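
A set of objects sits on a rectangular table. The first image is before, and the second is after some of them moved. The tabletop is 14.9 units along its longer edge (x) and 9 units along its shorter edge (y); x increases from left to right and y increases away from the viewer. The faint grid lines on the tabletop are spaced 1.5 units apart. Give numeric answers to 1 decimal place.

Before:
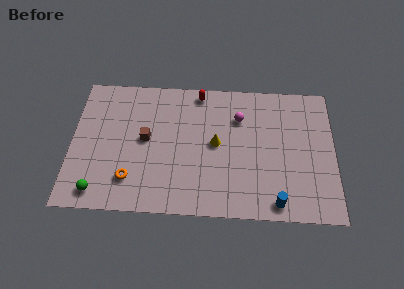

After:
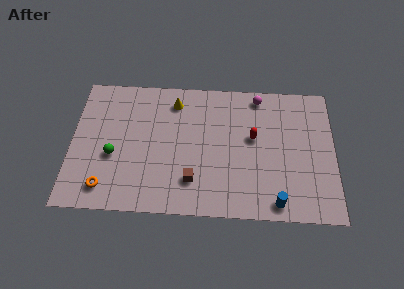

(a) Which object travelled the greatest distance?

the red capsule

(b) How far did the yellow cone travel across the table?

3.6

The yellow cone was near (8.2, 4.7) before and (5.8, 7.4) after, so it travelled √(2.4² + 2.7²) ≈ 3.6 units.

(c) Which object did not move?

the blue cylinder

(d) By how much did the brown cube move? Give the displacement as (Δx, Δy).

(2.7, -2.6)

The brown cube started near (4.2, 4.8) and ended near (6.9, 2.2).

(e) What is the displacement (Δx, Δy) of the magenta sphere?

(1.1, 1.5)

The magenta sphere was at about (9.5, 6.5) and moved to about (10.6, 8.0).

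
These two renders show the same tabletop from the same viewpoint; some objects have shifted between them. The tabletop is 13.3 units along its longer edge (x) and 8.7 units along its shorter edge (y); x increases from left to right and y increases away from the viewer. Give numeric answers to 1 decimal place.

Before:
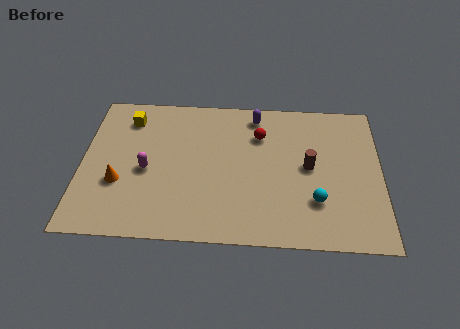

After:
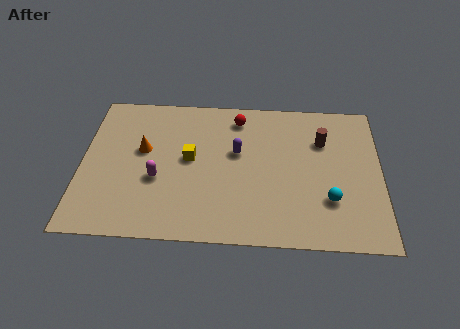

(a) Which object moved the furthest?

the yellow cube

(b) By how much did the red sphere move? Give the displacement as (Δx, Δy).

(-1.0, 1.0)

From the two frames, the red sphere sits at roughly (7.9, 6.3) before and (6.9, 7.3) after.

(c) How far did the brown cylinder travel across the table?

1.7

The brown cylinder moved from about (10.1, 4.5) to (10.7, 6.1), a distance of √(0.6² + 1.6²) ≈ 1.7.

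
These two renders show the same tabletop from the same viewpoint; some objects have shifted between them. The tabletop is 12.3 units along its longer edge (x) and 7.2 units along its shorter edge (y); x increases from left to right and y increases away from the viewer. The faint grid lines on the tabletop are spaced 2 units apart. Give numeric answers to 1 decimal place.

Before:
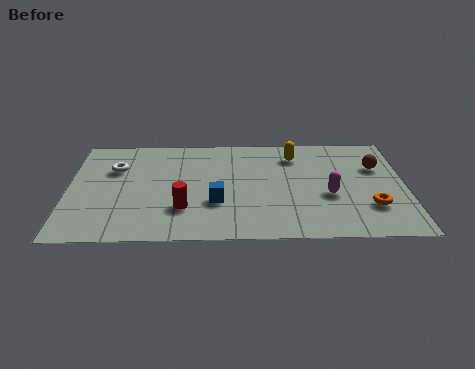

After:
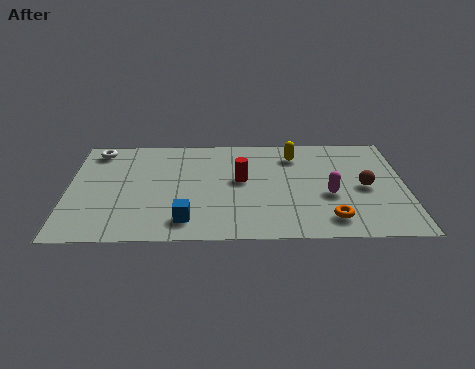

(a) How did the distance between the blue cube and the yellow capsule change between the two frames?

+1.6

They were about 4.3 units apart before and 5.9 after — 1.6 units further apart.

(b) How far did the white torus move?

1.5

The white torus was near (1.7, 4.9) before and (1.0, 6.2) after, so it travelled √(0.7² + 1.3²) ≈ 1.5 units.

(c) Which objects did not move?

the yellow capsule and the magenta capsule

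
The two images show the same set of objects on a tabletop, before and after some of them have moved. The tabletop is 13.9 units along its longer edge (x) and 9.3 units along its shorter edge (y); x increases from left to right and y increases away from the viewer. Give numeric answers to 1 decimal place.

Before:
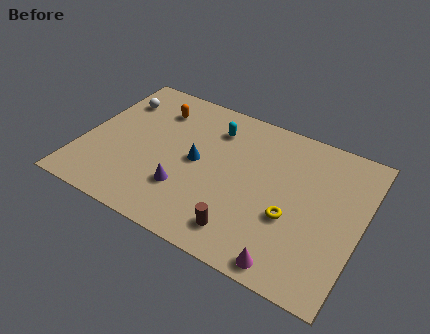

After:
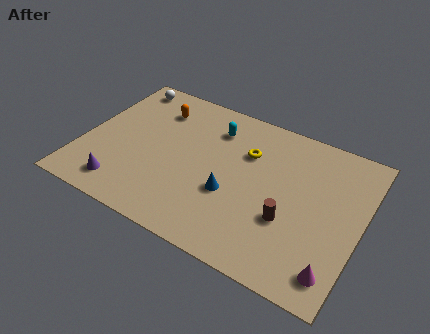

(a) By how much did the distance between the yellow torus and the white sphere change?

-3.1

The distance was about 10.0 in the first image and 6.9 in the second, so they moved 3.1 units closer together.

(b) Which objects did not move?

the orange capsule and the cyan capsule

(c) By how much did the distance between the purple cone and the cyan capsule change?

+2.3

They were about 4.6 units apart before and 6.9 after — 2.3 units further apart.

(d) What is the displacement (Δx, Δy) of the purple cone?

(-3.0, -1.2)

The purple cone was at about (5.4, 2.7) and moved to about (2.4, 1.5).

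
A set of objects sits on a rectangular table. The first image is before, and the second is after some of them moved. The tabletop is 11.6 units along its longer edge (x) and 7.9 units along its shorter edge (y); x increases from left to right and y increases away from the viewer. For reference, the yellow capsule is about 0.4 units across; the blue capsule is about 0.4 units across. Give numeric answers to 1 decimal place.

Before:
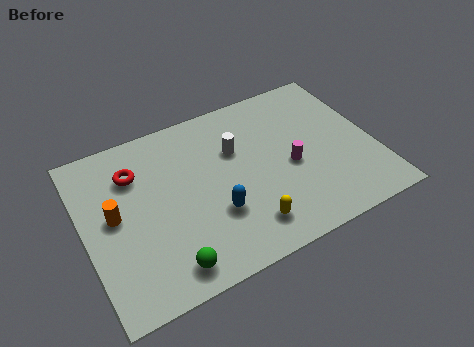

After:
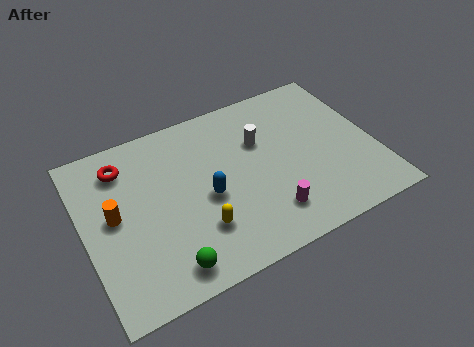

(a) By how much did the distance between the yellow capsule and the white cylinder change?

+0.5

Before: roughly 3.7 units apart; after: 4.2. That's 0.5 units further apart.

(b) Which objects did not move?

the green sphere and the orange cylinder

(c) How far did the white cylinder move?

1.0

From (6.2, 5.2) to (7.2, 5.2), the white cylinder covered √(1.0² + 0.0²) ≈ 1.0 units.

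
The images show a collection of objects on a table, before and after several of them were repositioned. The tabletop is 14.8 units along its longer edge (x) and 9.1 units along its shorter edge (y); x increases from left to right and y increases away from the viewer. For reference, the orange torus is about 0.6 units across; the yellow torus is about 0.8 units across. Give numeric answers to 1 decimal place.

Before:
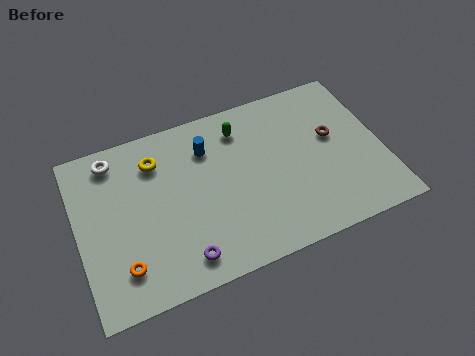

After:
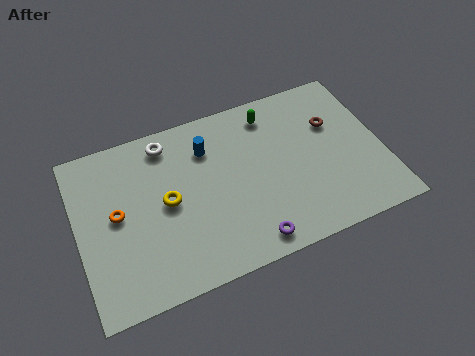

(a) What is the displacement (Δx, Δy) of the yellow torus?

(0.3, -2.4)

From the two frames, the yellow torus sits at roughly (4.0, 7.0) before and (4.3, 4.6) after.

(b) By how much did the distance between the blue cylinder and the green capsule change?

+1.5

The distance was about 1.8 in the first image and 3.3 in the second, so they moved 1.5 units further apart.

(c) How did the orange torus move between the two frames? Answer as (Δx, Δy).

(0.0, 2.8)

The orange torus was at about (1.9, 2.0) and moved to about (1.9, 4.8).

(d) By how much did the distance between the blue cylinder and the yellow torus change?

+0.6

They were about 2.5 units apart before and 3.1 after — 0.6 units further apart.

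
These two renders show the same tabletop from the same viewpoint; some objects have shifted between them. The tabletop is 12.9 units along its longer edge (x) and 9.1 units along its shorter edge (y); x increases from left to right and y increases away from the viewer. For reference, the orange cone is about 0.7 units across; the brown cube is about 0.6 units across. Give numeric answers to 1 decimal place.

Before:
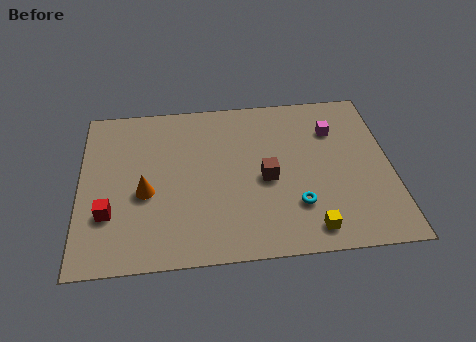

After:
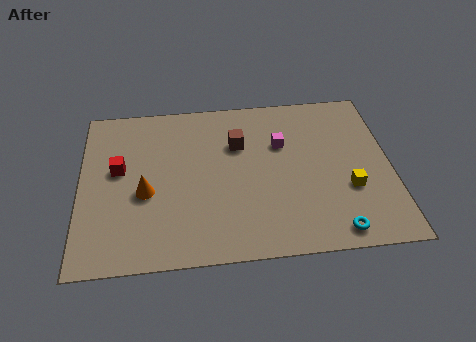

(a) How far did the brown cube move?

2.4

From (7.7, 4.1) to (6.6, 6.2), the brown cube covered √(1.1² + 2.1²) ≈ 2.4 units.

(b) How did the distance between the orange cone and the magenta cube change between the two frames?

-2.3

They were about 8.4 units apart before and 6.1 after — 2.3 units closer together.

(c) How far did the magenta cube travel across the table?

2.3

The magenta cube moved from about (10.6, 6.6) to (8.4, 6.0), a distance of √(2.2² + 0.6²) ≈ 2.3.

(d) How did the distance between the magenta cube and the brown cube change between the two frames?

-2.0

Before: roughly 3.8 units apart; after: 1.8. That's 2.0 units closer together.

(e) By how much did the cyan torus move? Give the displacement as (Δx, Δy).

(1.5, -1.5)

The cyan torus was at about (8.9, 2.5) and moved to about (10.4, 1.0).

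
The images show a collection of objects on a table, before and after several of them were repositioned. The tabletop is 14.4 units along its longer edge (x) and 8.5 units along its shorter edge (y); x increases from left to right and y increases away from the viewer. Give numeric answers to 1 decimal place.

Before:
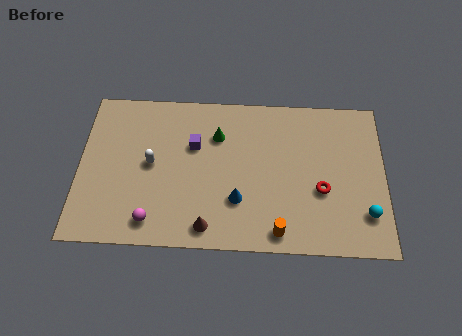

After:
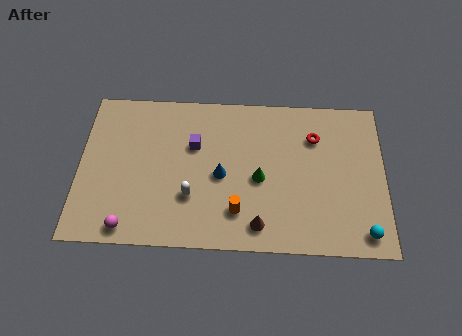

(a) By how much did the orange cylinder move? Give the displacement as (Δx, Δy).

(-1.9, 1.0)

The orange cylinder was at about (9.4, 1.0) and moved to about (7.5, 2.0).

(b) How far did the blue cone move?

1.5

The blue cone was near (7.5, 2.6) before and (6.7, 3.9) after, so it travelled √(0.8² + 1.3²) ≈ 1.5 units.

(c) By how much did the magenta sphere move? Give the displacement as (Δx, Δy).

(-1.1, -0.4)

The magenta sphere started near (3.5, 1.3) and ended near (2.4, 0.9).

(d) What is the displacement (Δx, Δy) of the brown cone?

(2.4, 0.2)

The brown cone was at about (6.1, 1.1) and moved to about (8.5, 1.3).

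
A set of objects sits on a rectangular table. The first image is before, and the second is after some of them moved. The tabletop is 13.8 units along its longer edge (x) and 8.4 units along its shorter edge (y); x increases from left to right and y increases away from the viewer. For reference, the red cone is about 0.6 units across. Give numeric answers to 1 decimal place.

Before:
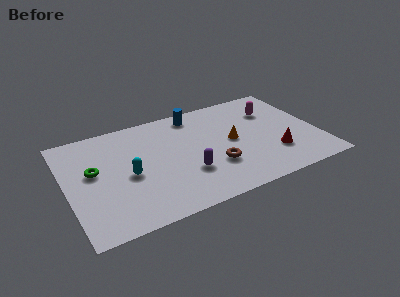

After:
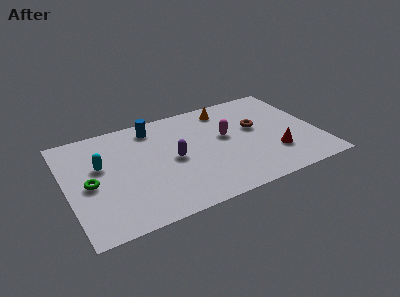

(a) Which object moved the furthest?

the brown torus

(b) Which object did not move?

the red cone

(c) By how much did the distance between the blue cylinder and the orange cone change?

+0.7

The distance was about 3.4 in the first image and 4.1 in the second, so they moved 0.7 units further apart.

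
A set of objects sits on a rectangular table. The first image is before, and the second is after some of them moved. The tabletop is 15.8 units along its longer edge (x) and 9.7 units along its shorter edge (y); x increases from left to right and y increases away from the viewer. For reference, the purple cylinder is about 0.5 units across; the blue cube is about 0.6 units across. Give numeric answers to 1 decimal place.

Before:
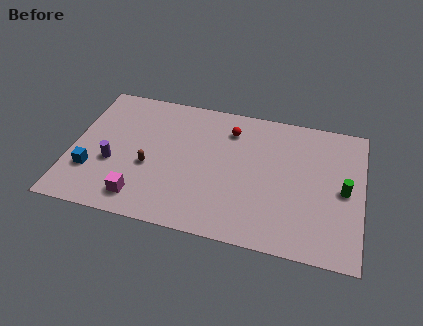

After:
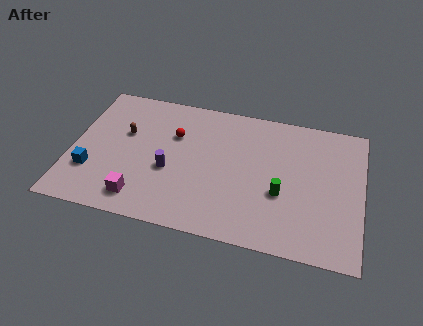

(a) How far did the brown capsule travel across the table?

2.6

The brown capsule moved from about (4.3, 3.9) to (2.8, 6.0), a distance of √(1.5² + 2.1²) ≈ 2.6.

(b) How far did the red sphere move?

3.2

The red sphere moved from about (8.5, 7.6) to (5.5, 6.5), a distance of √(3.0² + 1.1²) ≈ 3.2.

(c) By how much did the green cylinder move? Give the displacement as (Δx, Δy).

(-3.3, -1.0)

The green cylinder started near (14.8, 4.7) and ended near (11.5, 3.7).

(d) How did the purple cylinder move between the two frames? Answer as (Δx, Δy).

(3.1, 0.2)

The purple cylinder started near (2.3, 3.7) and ended near (5.4, 3.9).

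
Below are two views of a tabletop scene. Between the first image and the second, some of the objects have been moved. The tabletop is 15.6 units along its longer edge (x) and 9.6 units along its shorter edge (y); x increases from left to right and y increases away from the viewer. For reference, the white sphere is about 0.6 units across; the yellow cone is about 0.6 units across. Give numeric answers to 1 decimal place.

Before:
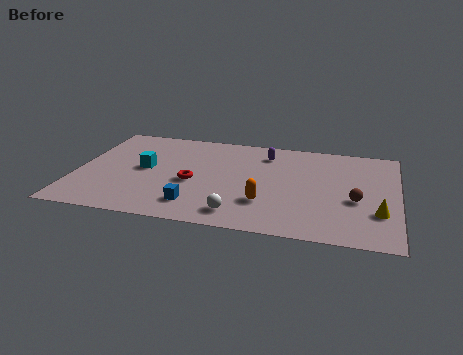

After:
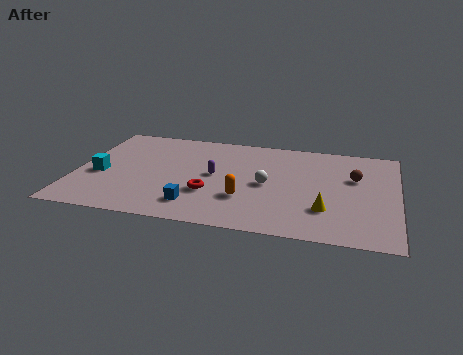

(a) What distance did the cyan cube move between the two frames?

2.3

From (3.3, 5.0) to (1.2, 4.0), the cyan cube covered √(2.1² + 1.0²) ≈ 2.3 units.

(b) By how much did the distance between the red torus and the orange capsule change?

-2.1

Before: roughly 3.8 units apart; after: 1.7. That's 2.1 units closer together.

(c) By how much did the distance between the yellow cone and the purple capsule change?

-1.4

They were about 7.4 units apart before and 6.0 after — 1.4 units closer together.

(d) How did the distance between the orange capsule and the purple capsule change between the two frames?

-2.3

Before: roughly 4.9 units apart; after: 2.6. That's 2.3 units closer together.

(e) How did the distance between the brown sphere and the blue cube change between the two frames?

+0.7

The distance was about 7.9 in the first image and 8.6 in the second, so they moved 0.7 units further apart.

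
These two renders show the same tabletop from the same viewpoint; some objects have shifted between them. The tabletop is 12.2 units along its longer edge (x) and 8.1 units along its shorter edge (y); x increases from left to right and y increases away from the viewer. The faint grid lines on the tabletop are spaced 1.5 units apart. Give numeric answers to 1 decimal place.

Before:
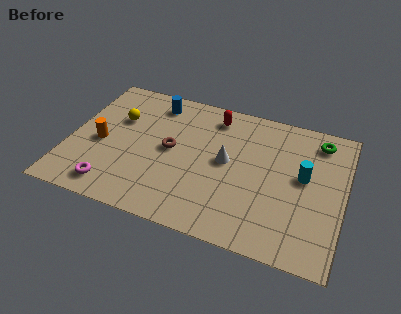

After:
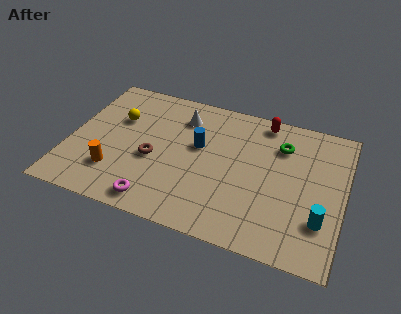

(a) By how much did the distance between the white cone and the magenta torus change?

-0.4

The distance was about 5.7 in the first image and 5.3 in the second, so they moved 0.4 units closer together.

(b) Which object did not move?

the yellow sphere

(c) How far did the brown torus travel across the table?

1.1

The brown torus moved from about (4.5, 4.2) to (3.8, 3.4), a distance of √(0.7² + 0.8²) ≈ 1.1.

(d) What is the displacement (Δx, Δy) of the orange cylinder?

(0.8, -1.5)

From the two frames, the orange cylinder sits at roughly (1.4, 3.6) before and (2.2, 2.1) after.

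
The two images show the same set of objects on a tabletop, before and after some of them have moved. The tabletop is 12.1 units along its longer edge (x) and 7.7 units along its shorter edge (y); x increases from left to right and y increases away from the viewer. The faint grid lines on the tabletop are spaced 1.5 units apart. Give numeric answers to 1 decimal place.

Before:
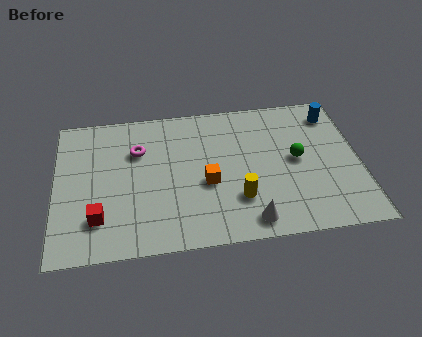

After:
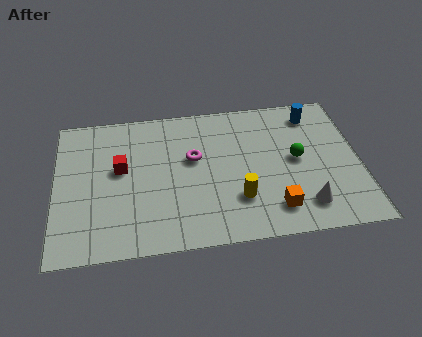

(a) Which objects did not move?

the yellow cylinder and the green sphere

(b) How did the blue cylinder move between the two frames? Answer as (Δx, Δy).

(-0.8, 0.1)

The blue cylinder was at about (11.2, 6.3) and moved to about (10.4, 6.4).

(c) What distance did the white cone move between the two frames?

2.3

From (7.6, 1.0) to (9.8, 1.5), the white cone covered √(2.2² + 0.5²) ≈ 2.3 units.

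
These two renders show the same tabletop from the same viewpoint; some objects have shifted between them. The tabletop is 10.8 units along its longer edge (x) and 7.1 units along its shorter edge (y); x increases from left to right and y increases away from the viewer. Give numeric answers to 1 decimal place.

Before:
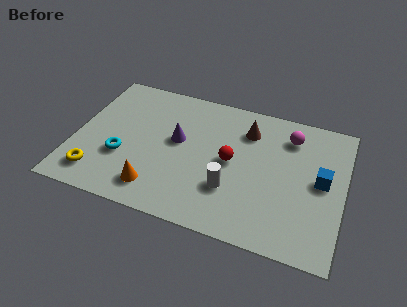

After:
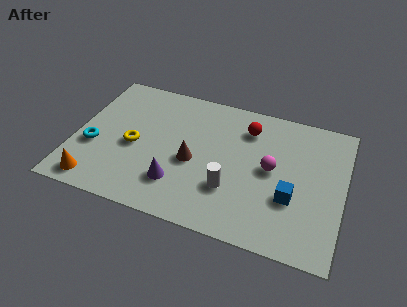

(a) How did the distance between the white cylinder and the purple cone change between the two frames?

-0.8

The distance was about 2.9 in the first image and 2.1 in the second, so they moved 0.8 units closer together.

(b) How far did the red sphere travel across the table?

2.0

The red sphere moved from about (6.3, 3.6) to (6.8, 5.5), a distance of √(0.5² + 1.9²) ≈ 2.0.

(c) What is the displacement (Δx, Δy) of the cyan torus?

(-1.2, 0.2)

The cyan torus started near (2.0, 2.5) and ended near (0.8, 2.7).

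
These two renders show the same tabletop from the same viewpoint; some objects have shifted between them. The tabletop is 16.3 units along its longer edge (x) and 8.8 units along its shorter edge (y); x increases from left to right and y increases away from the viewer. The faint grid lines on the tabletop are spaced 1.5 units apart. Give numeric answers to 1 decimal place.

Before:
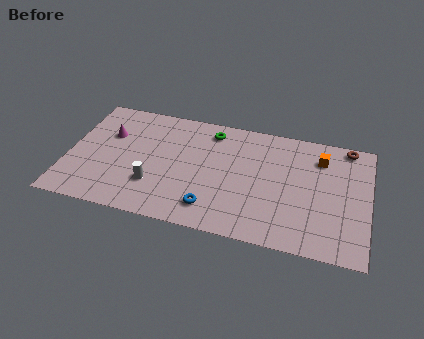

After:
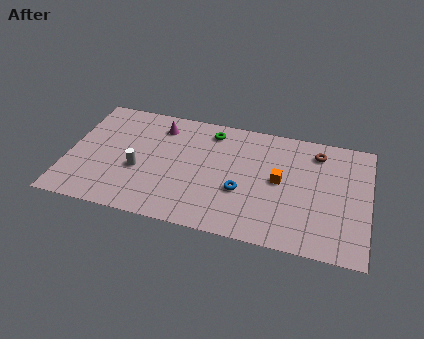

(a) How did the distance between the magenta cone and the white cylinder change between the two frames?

-0.5

They were about 4.2 units apart before and 3.7 after — 0.5 units closer together.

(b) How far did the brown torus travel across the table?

1.8

From (15.0, 8.0) to (13.4, 7.2), the brown torus covered √(1.6² + 0.8²) ≈ 1.8 units.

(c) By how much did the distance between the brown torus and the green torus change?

-1.6

The distance was about 7.4 in the first image and 5.8 in the second, so they moved 1.6 units closer together.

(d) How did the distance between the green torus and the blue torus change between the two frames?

-1.2

They were about 5.7 units apart before and 4.5 after — 1.2 units closer together.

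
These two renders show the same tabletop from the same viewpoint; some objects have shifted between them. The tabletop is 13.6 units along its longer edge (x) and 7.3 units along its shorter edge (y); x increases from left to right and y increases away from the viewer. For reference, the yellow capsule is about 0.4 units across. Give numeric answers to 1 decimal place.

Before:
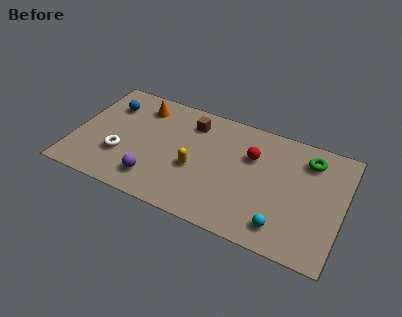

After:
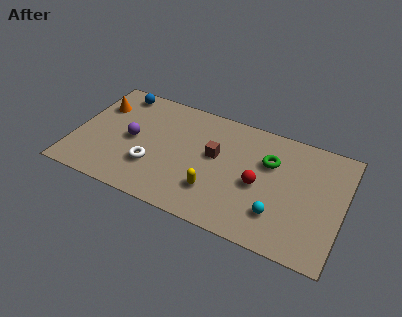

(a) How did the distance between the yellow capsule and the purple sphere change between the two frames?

+2.3

They were about 2.4 units apart before and 4.7 after — 2.3 units further apart.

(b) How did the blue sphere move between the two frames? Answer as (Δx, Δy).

(0.3, 1.0)

The blue sphere started near (1.5, 5.4) and ended near (1.8, 6.4).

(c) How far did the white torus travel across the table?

1.6

The white torus moved from about (2.5, 2.4) to (4.1, 2.3), a distance of √(1.6² + 0.1²) ≈ 1.6.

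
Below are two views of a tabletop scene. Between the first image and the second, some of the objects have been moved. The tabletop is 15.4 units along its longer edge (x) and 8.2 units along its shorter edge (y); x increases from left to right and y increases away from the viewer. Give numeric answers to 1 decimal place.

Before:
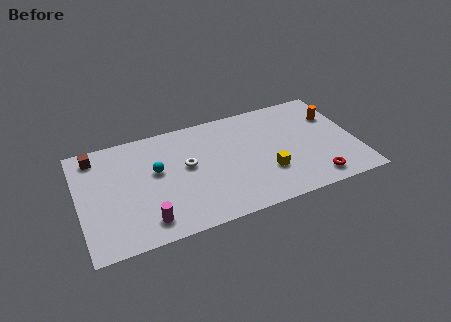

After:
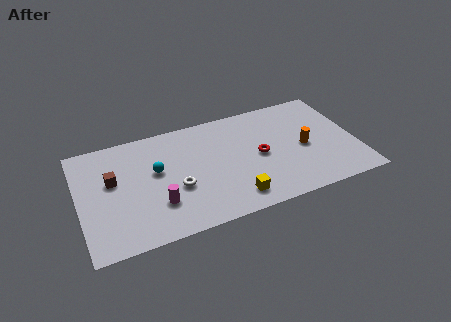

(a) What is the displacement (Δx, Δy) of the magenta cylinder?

(0.7, 1.0)

From the two frames, the magenta cylinder sits at roughly (3.5, 1.4) before and (4.2, 2.4) after.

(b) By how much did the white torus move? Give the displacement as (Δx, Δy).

(-0.7, -1.4)

The white torus started near (6.0, 4.6) and ended near (5.3, 3.2).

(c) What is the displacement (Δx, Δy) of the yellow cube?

(-2.0, -1.2)

The yellow cube was at about (10.3, 2.6) and moved to about (8.3, 1.4).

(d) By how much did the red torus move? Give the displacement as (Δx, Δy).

(-2.8, 2.8)

From the two frames, the red torus sits at roughly (12.8, 1.2) before and (10.0, 4.0) after.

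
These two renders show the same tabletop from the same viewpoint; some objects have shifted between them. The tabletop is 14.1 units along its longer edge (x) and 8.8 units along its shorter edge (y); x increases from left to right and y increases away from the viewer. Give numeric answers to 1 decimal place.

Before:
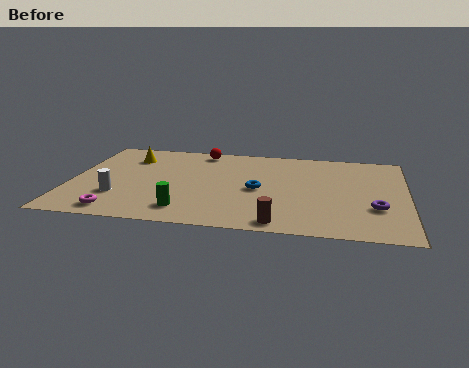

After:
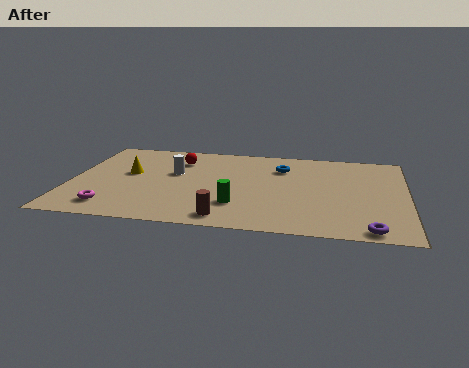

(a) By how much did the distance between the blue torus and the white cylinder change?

-1.3

Before: roughly 6.0 units apart; after: 4.7. That's 1.3 units closer together.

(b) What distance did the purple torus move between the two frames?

2.1

From (12.8, 2.9) to (12.6, 0.8), the purple torus covered √(0.2² + 2.1²) ≈ 2.1 units.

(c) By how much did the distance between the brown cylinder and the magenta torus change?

-1.9

The distance was about 6.7 in the first image and 4.8 in the second, so they moved 1.9 units closer together.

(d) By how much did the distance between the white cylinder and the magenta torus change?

+3.0

Before: roughly 1.5 units apart; after: 4.5. That's 3.0 units further apart.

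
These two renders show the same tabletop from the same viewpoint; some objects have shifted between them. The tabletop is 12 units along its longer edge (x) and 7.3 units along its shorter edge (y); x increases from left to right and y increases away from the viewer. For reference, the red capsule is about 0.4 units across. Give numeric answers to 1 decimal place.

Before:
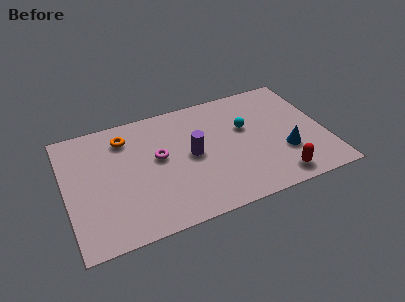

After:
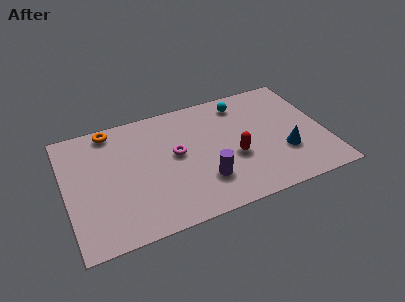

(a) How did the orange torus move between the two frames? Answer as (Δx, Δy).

(-0.6, 0.7)

The orange torus was at about (2.9, 5.8) and moved to about (2.3, 6.5).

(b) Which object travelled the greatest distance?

the red capsule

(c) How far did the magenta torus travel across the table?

0.8

The magenta torus was near (4.3, 4.1) before and (5.1, 4.0) after, so it travelled √(0.8² + 0.1²) ≈ 0.8 units.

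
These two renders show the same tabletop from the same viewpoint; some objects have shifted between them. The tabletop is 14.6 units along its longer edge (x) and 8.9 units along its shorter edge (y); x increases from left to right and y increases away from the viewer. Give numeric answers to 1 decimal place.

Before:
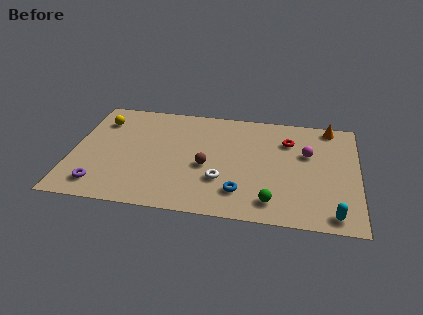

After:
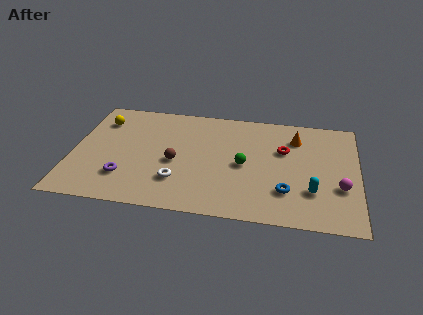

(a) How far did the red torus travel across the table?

0.8

The red torus was near (11.0, 6.5) before and (10.8, 5.7) after, so it travelled √(0.2² + 0.8²) ≈ 0.8 units.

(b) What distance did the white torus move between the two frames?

2.2

The white torus was near (7.7, 2.8) before and (5.5, 2.4) after, so it travelled √(2.2² + 0.4²) ≈ 2.2 units.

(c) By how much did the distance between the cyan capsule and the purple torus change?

-2.3

They were about 11.8 units apart before and 9.5 after — 2.3 units closer together.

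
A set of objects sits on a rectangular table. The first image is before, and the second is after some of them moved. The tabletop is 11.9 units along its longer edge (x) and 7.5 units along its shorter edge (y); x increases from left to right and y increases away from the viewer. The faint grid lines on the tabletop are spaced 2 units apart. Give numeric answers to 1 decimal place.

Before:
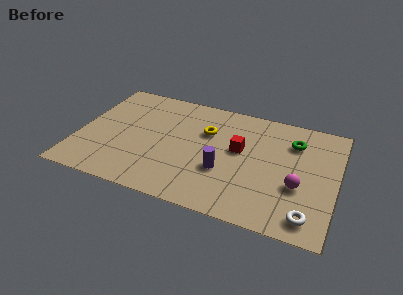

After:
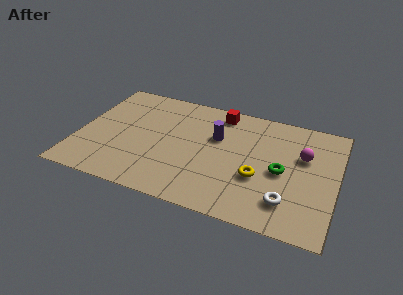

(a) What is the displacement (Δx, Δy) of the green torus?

(-0.4, -2.1)

From the two frames, the green torus sits at roughly (9.8, 5.6) before and (9.4, 3.5) after.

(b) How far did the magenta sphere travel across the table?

2.0

The magenta sphere was near (10.2, 2.8) before and (10.3, 4.8) after, so it travelled √(0.1² + 2.0²) ≈ 2.0 units.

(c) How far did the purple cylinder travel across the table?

2.2

From (6.8, 2.7) to (6.3, 4.8), the purple cylinder covered √(0.5² + 2.1²) ≈ 2.2 units.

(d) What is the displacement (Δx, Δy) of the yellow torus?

(2.6, -2.2)

The yellow torus was at about (5.8, 5.0) and moved to about (8.4, 2.8).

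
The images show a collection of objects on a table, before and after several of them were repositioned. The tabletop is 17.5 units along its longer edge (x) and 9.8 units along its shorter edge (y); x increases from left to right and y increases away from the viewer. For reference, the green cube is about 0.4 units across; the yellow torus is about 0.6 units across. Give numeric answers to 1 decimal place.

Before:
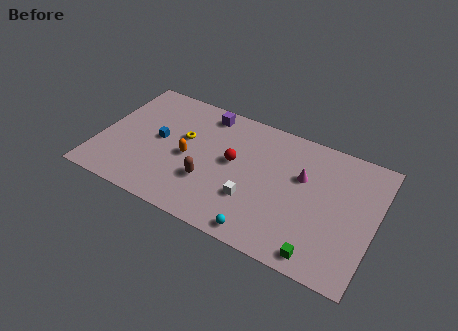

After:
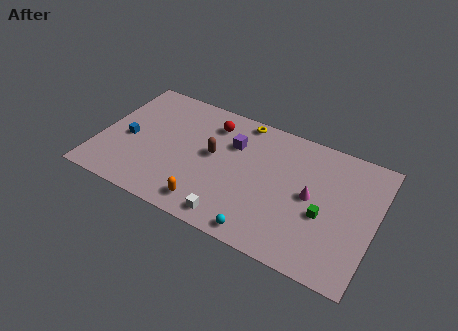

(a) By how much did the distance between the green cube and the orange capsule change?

-2.0

The distance was about 9.4 in the first image and 7.4 in the second, so they moved 2.0 units closer together.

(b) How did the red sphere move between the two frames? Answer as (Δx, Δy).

(-1.7, 2.4)

The red sphere started near (8.5, 5.4) and ended near (6.8, 7.8).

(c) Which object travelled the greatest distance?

the yellow torus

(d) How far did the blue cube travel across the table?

2.0

The blue cube was near (3.7, 5.1) before and (1.8, 4.4) after, so it travelled √(1.9² + 0.7²) ≈ 2.0 units.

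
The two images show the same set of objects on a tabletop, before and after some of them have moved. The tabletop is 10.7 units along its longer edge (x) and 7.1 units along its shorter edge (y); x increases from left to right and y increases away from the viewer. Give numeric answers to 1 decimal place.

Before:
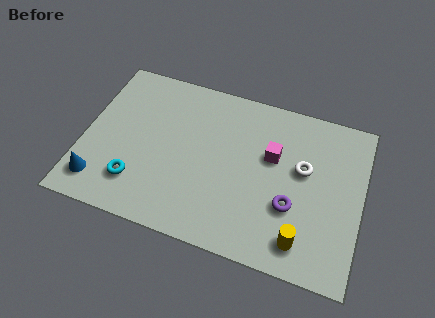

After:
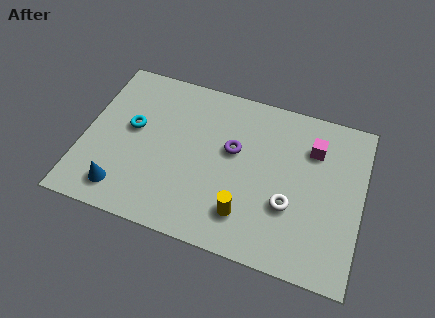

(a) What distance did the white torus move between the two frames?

1.7

The white torus moved from about (8.4, 4.2) to (8.0, 2.5), a distance of √(0.4² + 1.7²) ≈ 1.7.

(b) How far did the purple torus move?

2.9

The purple torus was near (8.1, 2.5) before and (5.7, 4.2) after, so it travelled √(2.4² + 1.7²) ≈ 2.9 units.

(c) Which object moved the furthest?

the purple torus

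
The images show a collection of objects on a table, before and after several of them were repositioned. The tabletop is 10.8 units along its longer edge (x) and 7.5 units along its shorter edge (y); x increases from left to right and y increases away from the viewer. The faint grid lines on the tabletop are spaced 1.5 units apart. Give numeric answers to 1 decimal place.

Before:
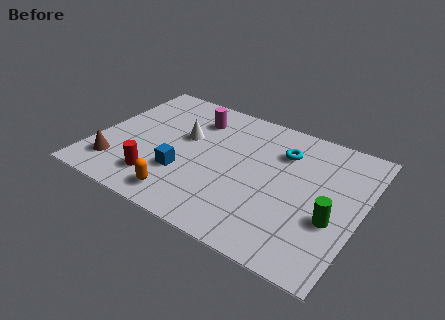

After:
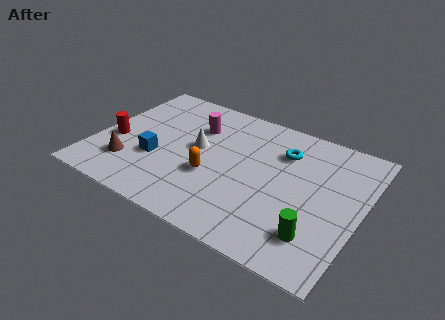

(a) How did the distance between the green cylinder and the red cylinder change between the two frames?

+1.6

The distance was about 7.0 in the first image and 8.6 in the second, so they moved 1.6 units further apart.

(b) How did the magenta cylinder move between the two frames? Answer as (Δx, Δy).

(0.1, -0.5)

From the two frames, the magenta cylinder sits at roughly (3.7, 5.8) before and (3.8, 5.3) after.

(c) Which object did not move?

the cyan torus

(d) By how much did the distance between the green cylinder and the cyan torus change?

+0.6

Before: roughly 3.6 units apart; after: 4.2. That's 0.6 units further apart.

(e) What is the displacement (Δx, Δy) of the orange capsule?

(0.9, 1.7)

The orange capsule was at about (4.0, 1.1) and moved to about (4.9, 2.8).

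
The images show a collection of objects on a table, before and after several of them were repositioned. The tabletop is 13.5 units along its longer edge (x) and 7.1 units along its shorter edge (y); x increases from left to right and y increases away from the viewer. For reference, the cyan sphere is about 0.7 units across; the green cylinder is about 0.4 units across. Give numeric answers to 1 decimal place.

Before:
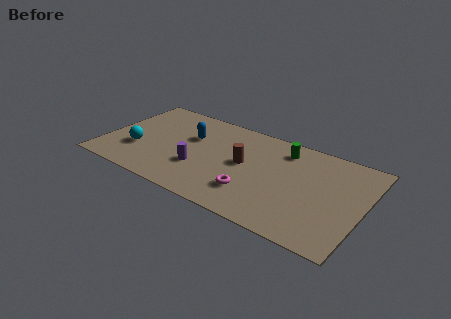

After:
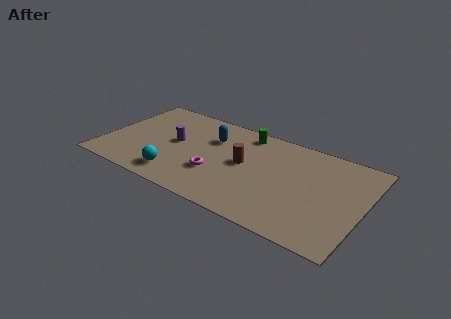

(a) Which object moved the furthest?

the cyan sphere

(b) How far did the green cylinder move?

2.1

The green cylinder moved from about (9.1, 5.8) to (7.0, 6.2), a distance of √(2.1² + 0.4²) ≈ 2.1.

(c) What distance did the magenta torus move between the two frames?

2.1

From (8.0, 1.9) to (6.0, 2.4), the magenta torus covered √(2.0² + 0.5²) ≈ 2.1 units.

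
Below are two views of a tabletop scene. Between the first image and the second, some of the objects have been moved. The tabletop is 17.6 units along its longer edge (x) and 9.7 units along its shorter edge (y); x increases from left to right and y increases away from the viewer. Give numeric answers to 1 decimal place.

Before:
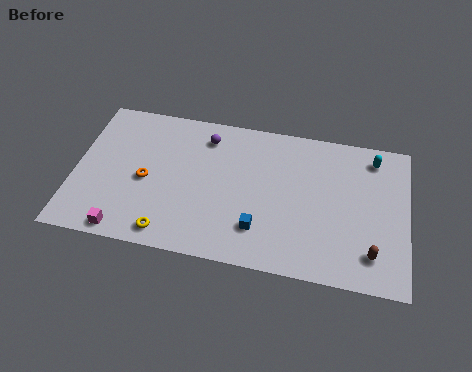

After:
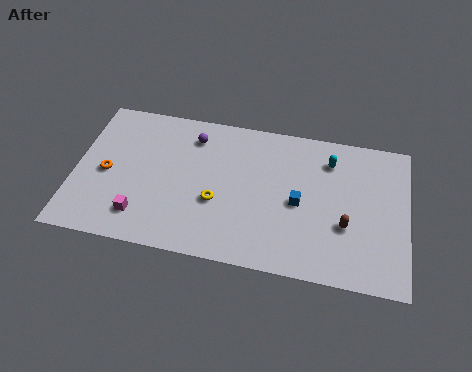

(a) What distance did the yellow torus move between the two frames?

3.5

From (5.2, 1.2) to (7.6, 3.7), the yellow torus covered √(2.4² + 2.5²) ≈ 3.5 units.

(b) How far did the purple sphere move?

0.7

The purple sphere was near (6.8, 7.9) before and (6.1, 7.8) after, so it travelled √(0.7² + 0.1²) ≈ 0.7 units.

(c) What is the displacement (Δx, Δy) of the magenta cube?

(0.8, 1.1)

From the two frames, the magenta cube sits at roughly (2.9, 0.9) before and (3.7, 2.0) after.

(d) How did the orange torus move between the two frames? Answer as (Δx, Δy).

(-2.1, 0.1)

From the two frames, the orange torus sits at roughly (3.8, 4.4) before and (1.7, 4.5) after.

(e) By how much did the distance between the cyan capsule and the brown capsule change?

-2.0

The distance was about 6.2 in the first image and 4.2 in the second, so they moved 2.0 units closer together.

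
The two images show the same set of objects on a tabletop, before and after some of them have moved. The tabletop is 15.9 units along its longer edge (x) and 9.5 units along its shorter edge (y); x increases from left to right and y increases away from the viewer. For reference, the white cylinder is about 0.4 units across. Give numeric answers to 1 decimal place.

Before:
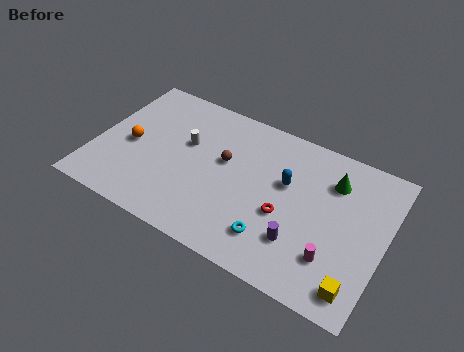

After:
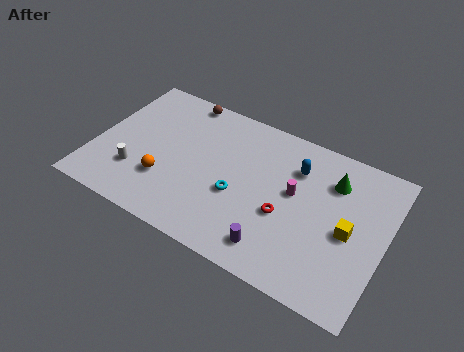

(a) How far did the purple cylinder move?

1.6

The purple cylinder moved from about (11.6, 2.6) to (10.4, 1.6), a distance of √(1.2² + 1.0²) ≈ 1.6.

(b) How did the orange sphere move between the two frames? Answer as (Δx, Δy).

(2.2, -1.5)

The orange sphere was at about (1.9, 4.4) and moved to about (4.1, 2.9).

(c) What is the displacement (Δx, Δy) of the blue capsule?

(0.4, 1.2)

From the two frames, the blue capsule sits at roughly (10.4, 5.8) before and (10.8, 7.0) after.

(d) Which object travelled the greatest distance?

the brown sphere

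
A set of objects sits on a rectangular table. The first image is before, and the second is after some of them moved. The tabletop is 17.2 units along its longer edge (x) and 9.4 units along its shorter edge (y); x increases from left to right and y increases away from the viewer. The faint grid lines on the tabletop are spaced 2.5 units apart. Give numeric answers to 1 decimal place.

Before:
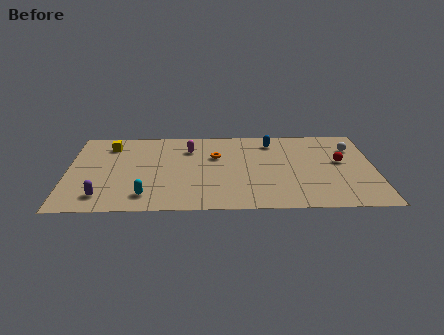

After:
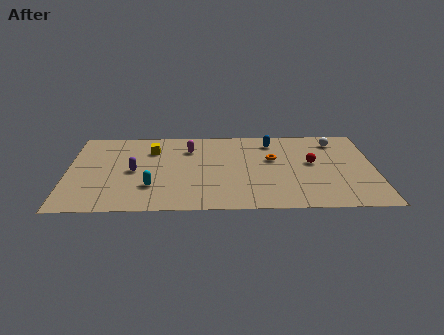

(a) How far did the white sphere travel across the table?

1.2

The white sphere moved from about (16.0, 6.9) to (15.1, 7.7), a distance of √(0.9² + 0.8²) ≈ 1.2.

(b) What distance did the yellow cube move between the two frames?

2.5

The yellow cube was near (2.3, 7.5) before and (4.7, 6.9) after, so it travelled √(2.4² + 0.6²) ≈ 2.5 units.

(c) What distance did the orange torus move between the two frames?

3.2

The orange torus was near (8.3, 6.1) before and (11.5, 5.7) after, so it travelled √(3.2² + 0.4²) ≈ 3.2 units.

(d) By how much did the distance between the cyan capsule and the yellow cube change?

-2.0

The distance was about 6.2 in the first image and 4.2 in the second, so they moved 2.0 units closer together.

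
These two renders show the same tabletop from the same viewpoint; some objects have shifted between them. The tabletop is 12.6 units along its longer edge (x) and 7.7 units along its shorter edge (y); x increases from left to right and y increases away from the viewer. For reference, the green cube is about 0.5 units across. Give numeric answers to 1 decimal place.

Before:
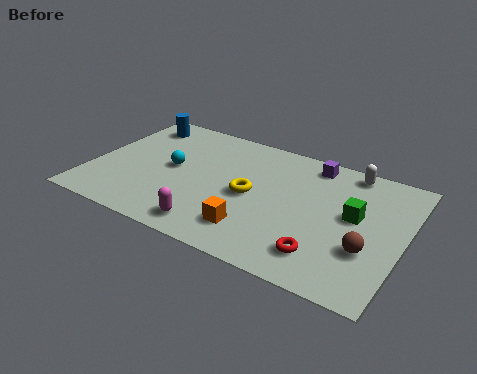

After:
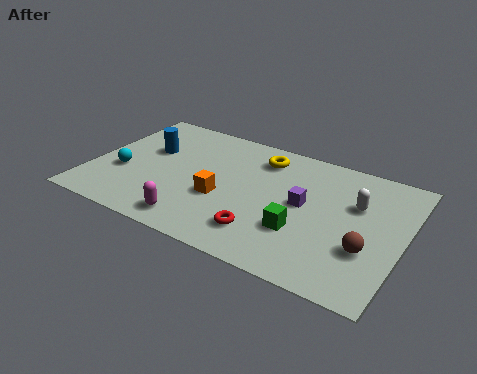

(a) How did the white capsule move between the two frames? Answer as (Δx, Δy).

(0.5, -1.9)

From the two frames, the white capsule sits at roughly (10.1, 6.9) before and (10.6, 5.0) after.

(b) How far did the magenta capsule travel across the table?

0.7

From (5.3, 1.1) to (4.6, 1.1), the magenta capsule covered √(0.7² + 0.0²) ≈ 0.7 units.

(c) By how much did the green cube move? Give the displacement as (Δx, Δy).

(-1.9, -1.8)

The green cube was at about (10.6, 4.3) and moved to about (8.7, 2.5).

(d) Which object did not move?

the brown sphere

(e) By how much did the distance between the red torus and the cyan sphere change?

-0.8

The distance was about 6.9 in the first image and 6.1 in the second, so they moved 0.8 units closer together.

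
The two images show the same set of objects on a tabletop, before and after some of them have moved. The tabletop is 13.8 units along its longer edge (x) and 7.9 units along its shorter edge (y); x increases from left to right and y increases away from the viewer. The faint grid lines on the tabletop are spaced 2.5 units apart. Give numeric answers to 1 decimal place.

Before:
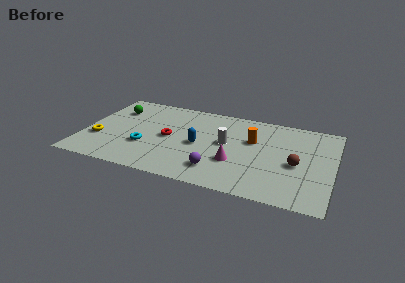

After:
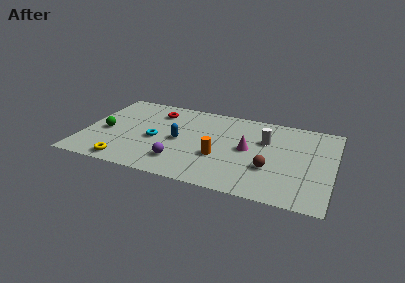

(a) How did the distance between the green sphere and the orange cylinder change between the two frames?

-1.4

Before: roughly 7.8 units apart; after: 6.4. That's 1.4 units closer together.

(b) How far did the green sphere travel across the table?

2.3

From (1.5, 5.8) to (1.2, 3.5), the green sphere covered √(0.3² + 2.3²) ≈ 2.3 units.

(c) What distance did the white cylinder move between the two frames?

2.3

From (7.9, 4.3) to (10.0, 5.2), the white cylinder covered √(2.1² + 0.9²) ≈ 2.3 units.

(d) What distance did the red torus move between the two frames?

2.5

From (4.7, 3.9) to (3.8, 6.2), the red torus covered √(0.9² + 2.3²) ≈ 2.5 units.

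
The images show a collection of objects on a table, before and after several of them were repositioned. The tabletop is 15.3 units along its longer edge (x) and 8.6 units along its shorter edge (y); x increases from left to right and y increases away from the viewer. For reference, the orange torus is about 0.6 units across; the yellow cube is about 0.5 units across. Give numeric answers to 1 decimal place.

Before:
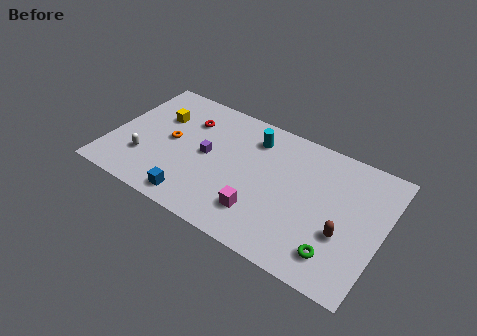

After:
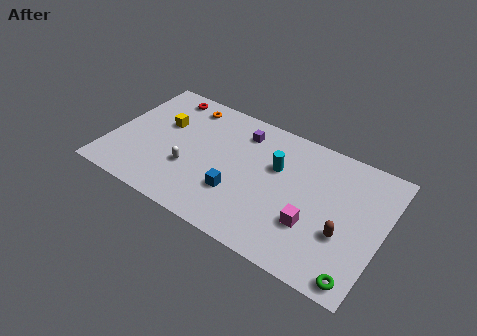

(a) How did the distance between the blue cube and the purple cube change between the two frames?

+0.9

Before: roughly 3.3 units apart; after: 4.2. That's 0.9 units further apart.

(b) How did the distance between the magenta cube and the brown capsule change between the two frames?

-2.9

They were about 4.6 units apart before and 1.7 after — 2.9 units closer together.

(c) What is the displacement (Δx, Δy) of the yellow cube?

(0.3, -0.4)

The yellow cube was at about (2.4, 5.8) and moved to about (2.7, 5.4).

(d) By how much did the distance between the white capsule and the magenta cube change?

+0.3

The distance was about 6.7 in the first image and 7.0 in the second, so they moved 0.3 units further apart.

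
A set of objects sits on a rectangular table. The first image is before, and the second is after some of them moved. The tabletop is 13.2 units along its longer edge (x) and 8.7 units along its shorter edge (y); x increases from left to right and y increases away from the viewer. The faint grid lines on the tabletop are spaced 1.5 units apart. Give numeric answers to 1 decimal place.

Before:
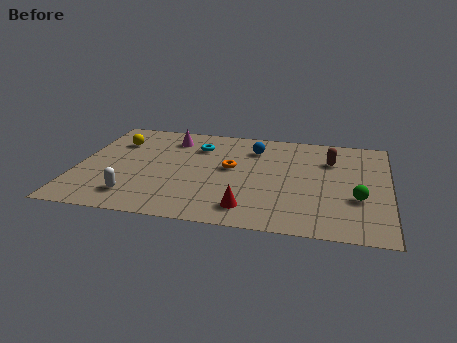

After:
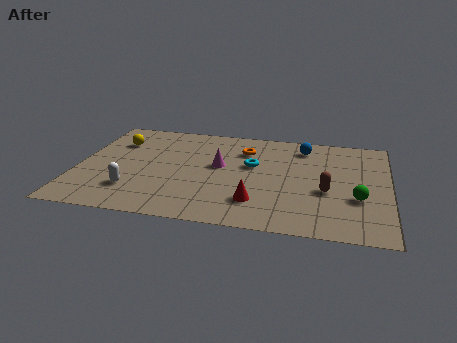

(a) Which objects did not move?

the yellow sphere and the green sphere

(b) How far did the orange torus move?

1.8

From (6.5, 4.8) to (7.0, 6.5), the orange torus covered √(0.5² + 1.7²) ≈ 1.8 units.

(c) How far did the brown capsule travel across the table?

2.7

The brown capsule was near (10.7, 6.2) before and (10.6, 3.5) after, so it travelled √(0.1² + 2.7²) ≈ 2.7 units.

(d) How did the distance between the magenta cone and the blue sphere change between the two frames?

+0.6

Before: roughly 3.6 units apart; after: 4.2. That's 0.6 units further apart.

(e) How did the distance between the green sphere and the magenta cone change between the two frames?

-2.8

Before: roughly 9.0 units apart; after: 6.2. That's 2.8 units closer together.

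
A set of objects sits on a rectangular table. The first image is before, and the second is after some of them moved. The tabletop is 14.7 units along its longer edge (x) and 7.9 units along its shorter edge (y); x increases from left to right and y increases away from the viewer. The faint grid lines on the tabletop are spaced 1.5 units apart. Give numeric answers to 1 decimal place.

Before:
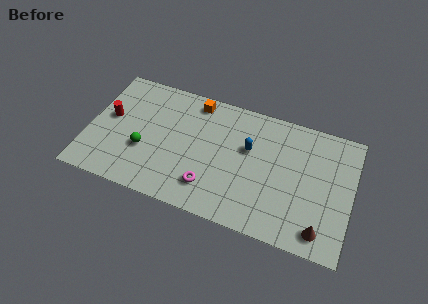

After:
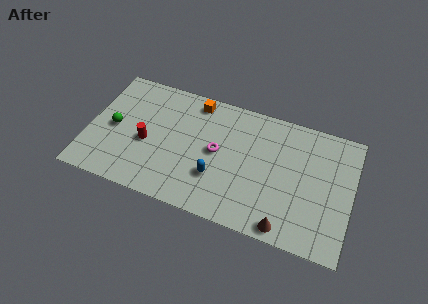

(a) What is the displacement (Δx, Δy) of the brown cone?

(-1.9, -0.4)

From the two frames, the brown cone sits at roughly (13.2, 1.2) before and (11.3, 0.8) after.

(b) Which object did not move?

the orange cube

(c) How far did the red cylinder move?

2.4

The red cylinder moved from about (1.1, 4.4) to (3.3, 3.4), a distance of √(2.2² + 1.0²) ≈ 2.4.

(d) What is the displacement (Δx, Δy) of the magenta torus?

(0.2, 2.3)

The magenta torus started near (7.0, 1.8) and ended near (7.2, 4.1).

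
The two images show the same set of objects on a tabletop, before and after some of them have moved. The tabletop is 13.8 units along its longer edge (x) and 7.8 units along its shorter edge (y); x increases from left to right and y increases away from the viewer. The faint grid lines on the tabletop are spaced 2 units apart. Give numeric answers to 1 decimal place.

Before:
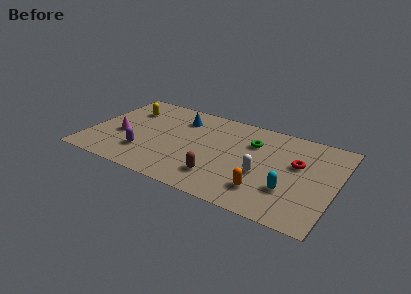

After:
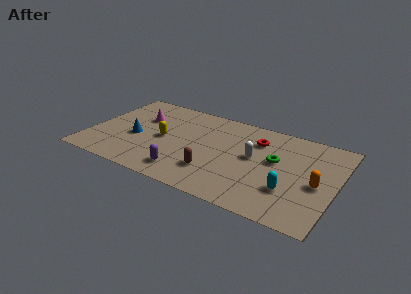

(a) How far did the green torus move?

1.7

The green torus was near (9.0, 5.5) before and (10.4, 4.5) after, so it travelled √(1.4² + 1.0²) ≈ 1.7 units.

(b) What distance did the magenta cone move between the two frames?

2.2

The magenta cone was near (1.8, 3.2) before and (2.6, 5.2) after, so it travelled √(0.8² + 2.0²) ≈ 2.2 units.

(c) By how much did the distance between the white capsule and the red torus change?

-0.9

Before: roughly 2.4 units apart; after: 1.5. That's 0.9 units closer together.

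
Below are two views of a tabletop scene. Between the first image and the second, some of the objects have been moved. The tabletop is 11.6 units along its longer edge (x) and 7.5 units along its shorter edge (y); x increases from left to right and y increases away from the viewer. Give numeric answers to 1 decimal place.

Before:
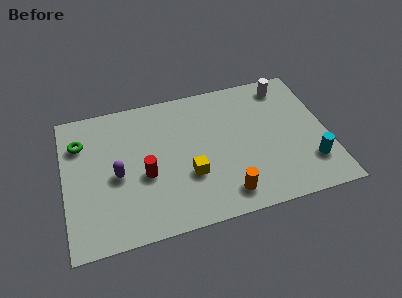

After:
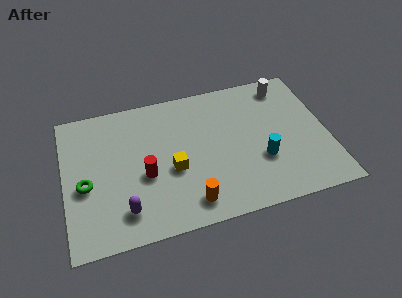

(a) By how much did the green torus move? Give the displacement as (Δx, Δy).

(0.1, -2.3)

From the two frames, the green torus sits at roughly (0.8, 5.5) before and (0.9, 3.2) after.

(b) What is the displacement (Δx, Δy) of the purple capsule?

(0.2, -1.9)

The purple capsule was at about (2.3, 3.4) and moved to about (2.5, 1.5).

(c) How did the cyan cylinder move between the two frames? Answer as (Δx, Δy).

(-2.1, 0.7)

From the two frames, the cyan cylinder sits at roughly (10.7, 1.9) before and (8.6, 2.6) after.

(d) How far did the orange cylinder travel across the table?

1.6

The orange cylinder moved from about (6.9, 1.2) to (5.3, 1.2), a distance of √(1.6² + 0.0²) ≈ 1.6.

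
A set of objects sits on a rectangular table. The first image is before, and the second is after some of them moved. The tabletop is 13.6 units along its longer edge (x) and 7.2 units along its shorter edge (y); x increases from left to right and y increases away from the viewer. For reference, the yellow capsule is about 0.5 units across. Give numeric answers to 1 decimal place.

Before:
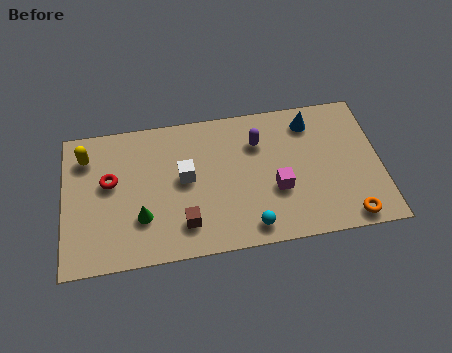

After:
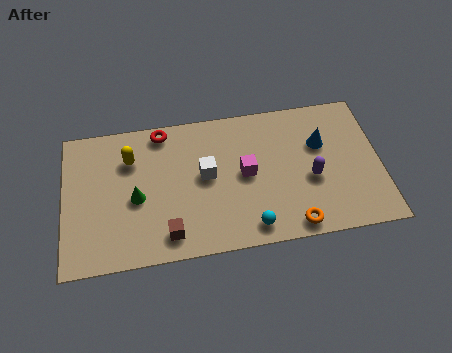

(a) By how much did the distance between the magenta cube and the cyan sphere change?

+0.6

Before: roughly 2.1 units apart; after: 2.7. That's 0.6 units further apart.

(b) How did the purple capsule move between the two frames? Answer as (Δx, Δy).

(2.2, -2.2)

The purple capsule was at about (8.4, 5.2) and moved to about (10.6, 3.0).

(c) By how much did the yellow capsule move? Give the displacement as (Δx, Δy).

(1.9, -0.4)

The yellow capsule was at about (1.0, 5.6) and moved to about (2.9, 5.2).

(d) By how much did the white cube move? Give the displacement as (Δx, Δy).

(0.9, 0.0)

The white cube was at about (5.2, 3.9) and moved to about (6.1, 3.9).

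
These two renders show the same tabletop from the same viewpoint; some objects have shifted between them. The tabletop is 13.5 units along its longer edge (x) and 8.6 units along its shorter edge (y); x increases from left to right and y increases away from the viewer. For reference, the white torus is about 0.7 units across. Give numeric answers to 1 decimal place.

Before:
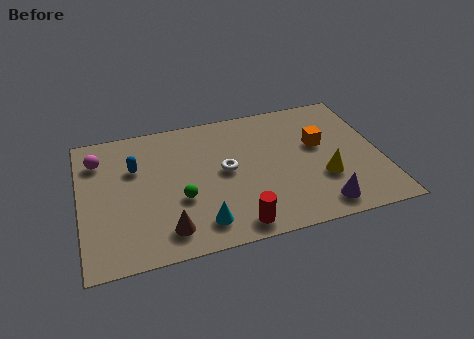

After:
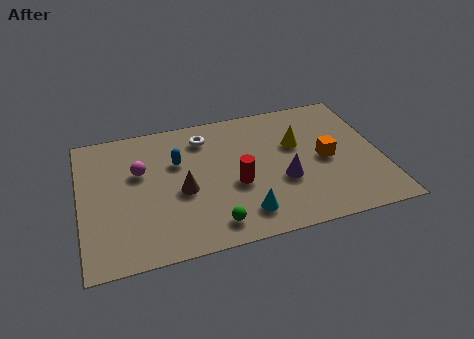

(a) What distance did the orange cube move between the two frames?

1.0

The orange cube was near (10.8, 5.1) before and (11.0, 4.1) after, so it travelled √(0.2² + 1.0²) ≈ 1.0 units.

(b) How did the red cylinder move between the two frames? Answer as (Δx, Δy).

(0.2, 2.5)

The red cylinder started near (6.7, 1.0) and ended near (6.9, 3.5).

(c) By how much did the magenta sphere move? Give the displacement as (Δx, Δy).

(1.8, -1.2)

The magenta sphere was at about (0.9, 6.6) and moved to about (2.7, 5.4).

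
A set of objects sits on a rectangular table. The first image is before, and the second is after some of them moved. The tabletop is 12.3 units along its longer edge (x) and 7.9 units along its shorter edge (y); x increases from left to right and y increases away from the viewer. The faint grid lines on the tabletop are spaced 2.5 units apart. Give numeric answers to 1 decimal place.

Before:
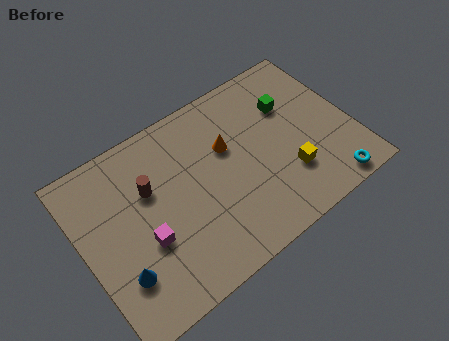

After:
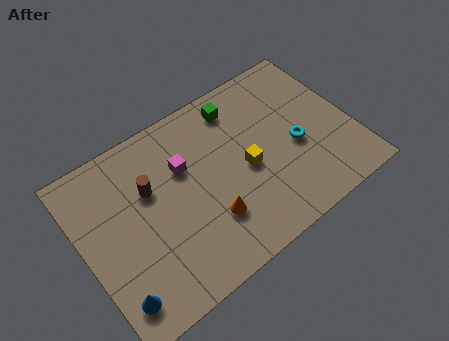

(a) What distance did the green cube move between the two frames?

2.5

The green cube was near (9.8, 5.4) before and (7.6, 6.6) after, so it travelled √(2.2² + 1.2²) ≈ 2.5 units.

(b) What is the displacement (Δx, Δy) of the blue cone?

(-0.4, -0.8)

The blue cone started near (1.3, 2.2) and ended near (0.9, 1.4).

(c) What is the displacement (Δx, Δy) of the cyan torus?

(-1.0, 2.6)

The cyan torus was at about (10.7, 0.8) and moved to about (9.7, 3.4).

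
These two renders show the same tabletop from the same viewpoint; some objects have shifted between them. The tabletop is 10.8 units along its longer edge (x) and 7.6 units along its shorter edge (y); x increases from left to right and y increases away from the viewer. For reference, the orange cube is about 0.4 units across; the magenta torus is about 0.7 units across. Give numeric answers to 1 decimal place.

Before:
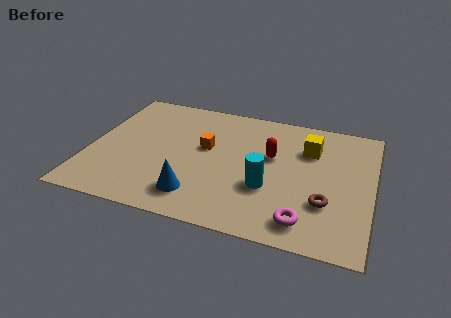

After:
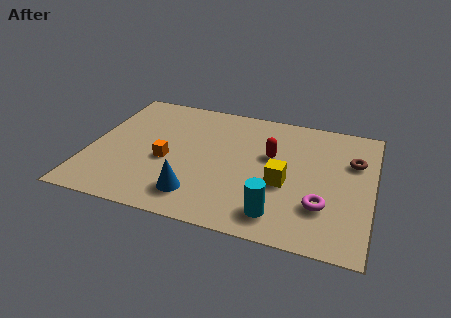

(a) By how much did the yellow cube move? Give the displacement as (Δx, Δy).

(-0.8, -2.3)

The yellow cube started near (8.3, 5.4) and ended near (7.5, 3.1).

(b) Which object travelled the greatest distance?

the brown torus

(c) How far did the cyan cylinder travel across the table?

1.5

The cyan cylinder was near (6.9, 2.7) before and (7.4, 1.3) after, so it travelled √(0.5² + 1.4²) ≈ 1.5 units.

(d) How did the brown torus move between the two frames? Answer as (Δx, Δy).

(0.9, 2.7)

From the two frames, the brown torus sits at roughly (9.1, 2.4) before and (10.0, 5.1) after.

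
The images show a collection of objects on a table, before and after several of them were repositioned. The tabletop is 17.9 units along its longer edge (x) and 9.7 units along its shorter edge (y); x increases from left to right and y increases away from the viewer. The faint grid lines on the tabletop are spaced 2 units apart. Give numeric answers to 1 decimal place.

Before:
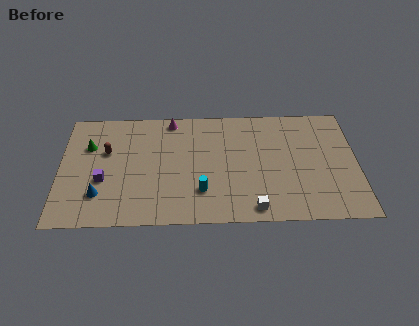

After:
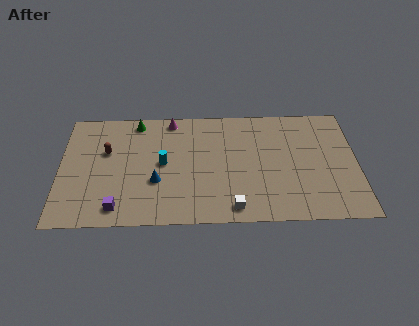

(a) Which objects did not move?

the magenta cone and the brown capsule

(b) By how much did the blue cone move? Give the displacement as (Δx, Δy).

(3.4, 1.0)

The blue cone started near (2.4, 2.5) and ended near (5.8, 3.5).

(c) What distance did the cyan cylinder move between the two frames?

3.3

The cyan cylinder was near (8.5, 2.6) before and (6.2, 5.0) after, so it travelled √(2.3² + 2.4²) ≈ 3.3 units.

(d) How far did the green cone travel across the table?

3.5

The green cone was near (1.7, 6.6) before and (4.6, 8.6) after, so it travelled √(2.9² + 2.0²) ≈ 3.5 units.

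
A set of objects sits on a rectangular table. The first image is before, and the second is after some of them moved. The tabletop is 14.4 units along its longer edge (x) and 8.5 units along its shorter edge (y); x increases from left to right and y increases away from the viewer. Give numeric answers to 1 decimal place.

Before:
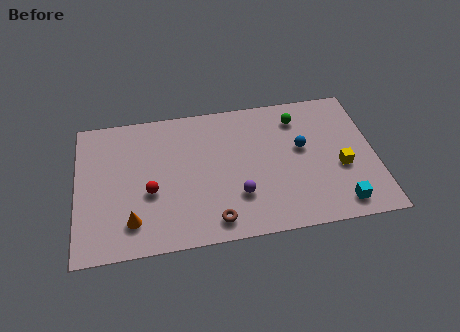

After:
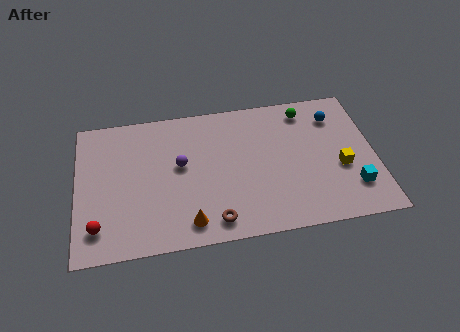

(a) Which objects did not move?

the brown torus and the yellow cube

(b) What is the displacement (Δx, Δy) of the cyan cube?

(0.7, 0.9)

The cyan cube was at about (12.5, 1.2) and moved to about (13.2, 2.1).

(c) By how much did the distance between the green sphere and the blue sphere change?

-0.4

Before: roughly 1.9 units apart; after: 1.5. That's 0.4 units closer together.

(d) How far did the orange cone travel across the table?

2.7

The orange cone was near (2.6, 1.8) before and (5.3, 1.3) after, so it travelled √(2.7² + 0.5²) ≈ 2.7 units.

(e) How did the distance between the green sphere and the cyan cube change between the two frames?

-0.4

They were about 5.9 units apart before and 5.5 after — 0.4 units closer together.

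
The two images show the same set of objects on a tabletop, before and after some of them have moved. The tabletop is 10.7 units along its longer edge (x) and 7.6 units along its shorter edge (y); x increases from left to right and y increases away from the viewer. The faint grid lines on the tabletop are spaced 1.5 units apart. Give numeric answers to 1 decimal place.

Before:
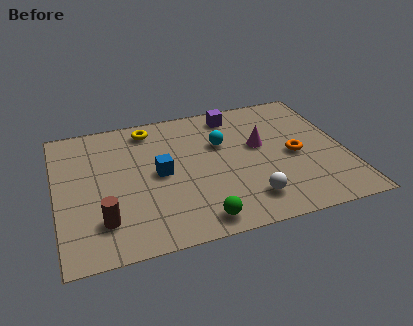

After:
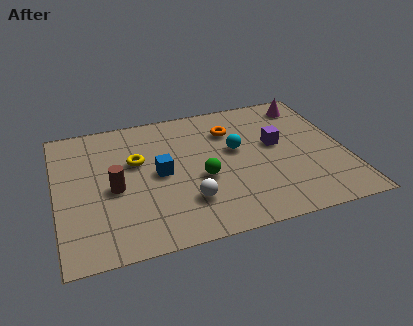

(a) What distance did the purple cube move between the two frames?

2.6

The purple cube moved from about (6.8, 6.5) to (8.2, 4.3), a distance of √(1.4² + 2.2²) ≈ 2.6.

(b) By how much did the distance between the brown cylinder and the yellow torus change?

-3.5

They were about 5.1 units apart before and 1.6 after — 3.5 units closer together.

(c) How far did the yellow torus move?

1.9

The yellow torus was near (3.6, 6.5) before and (3.0, 4.7) after, so it travelled √(0.6² + 1.8²) ≈ 1.9 units.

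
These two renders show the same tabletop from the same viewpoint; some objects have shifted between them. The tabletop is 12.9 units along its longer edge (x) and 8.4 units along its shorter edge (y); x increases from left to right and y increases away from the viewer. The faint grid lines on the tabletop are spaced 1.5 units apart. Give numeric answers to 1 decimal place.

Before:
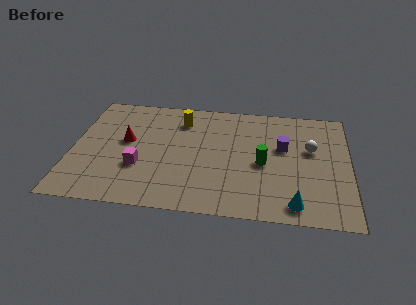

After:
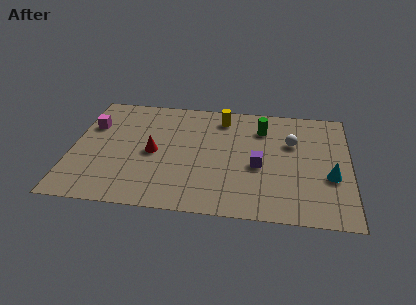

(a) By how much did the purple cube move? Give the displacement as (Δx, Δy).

(-1.1, -1.5)

The purple cube started near (9.8, 5.1) and ended near (8.7, 3.6).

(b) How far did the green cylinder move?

2.6

From (8.9, 3.8) to (8.8, 6.4), the green cylinder covered √(0.1² + 2.6²) ≈ 2.6 units.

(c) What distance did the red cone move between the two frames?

1.5

The red cone was near (2.5, 4.7) before and (3.8, 4.0) after, so it travelled √(1.3² + 0.7²) ≈ 1.5 units.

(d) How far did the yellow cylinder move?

1.9

From (5.0, 6.6) to (6.9, 7.0), the yellow cylinder covered √(1.9² + 0.4²) ≈ 1.9 units.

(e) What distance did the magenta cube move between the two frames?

3.7

From (3.2, 2.9) to (0.8, 5.7), the magenta cube covered √(2.4² + 2.8²) ≈ 3.7 units.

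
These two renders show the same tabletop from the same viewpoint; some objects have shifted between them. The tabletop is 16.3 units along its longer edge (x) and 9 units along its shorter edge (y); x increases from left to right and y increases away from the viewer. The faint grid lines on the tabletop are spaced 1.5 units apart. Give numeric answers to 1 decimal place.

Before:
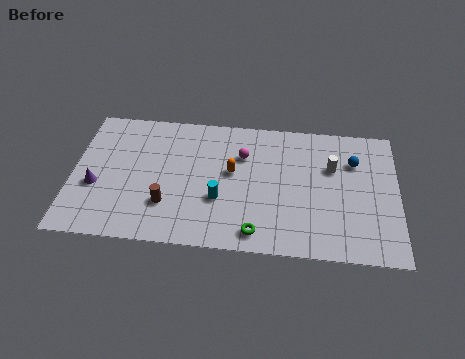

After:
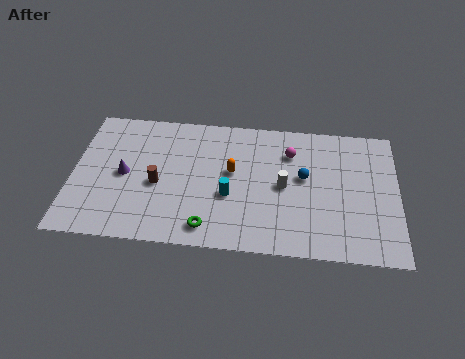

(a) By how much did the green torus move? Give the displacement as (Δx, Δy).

(-2.4, 0.1)

The green torus started near (9.3, 1.2) and ended near (6.9, 1.3).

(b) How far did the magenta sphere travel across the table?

2.4

The magenta sphere moved from about (8.5, 6.3) to (10.9, 6.7), a distance of √(2.4² + 0.4²) ≈ 2.4.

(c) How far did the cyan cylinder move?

0.6

From (7.4, 3.2) to (7.9, 3.5), the cyan cylinder covered √(0.5² + 0.3²) ≈ 0.6 units.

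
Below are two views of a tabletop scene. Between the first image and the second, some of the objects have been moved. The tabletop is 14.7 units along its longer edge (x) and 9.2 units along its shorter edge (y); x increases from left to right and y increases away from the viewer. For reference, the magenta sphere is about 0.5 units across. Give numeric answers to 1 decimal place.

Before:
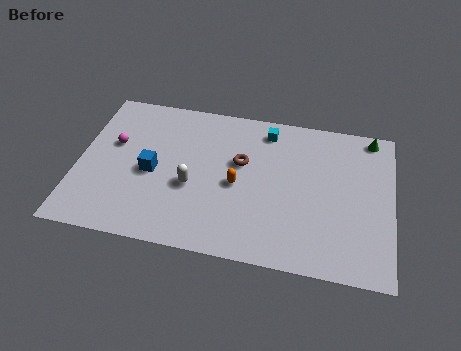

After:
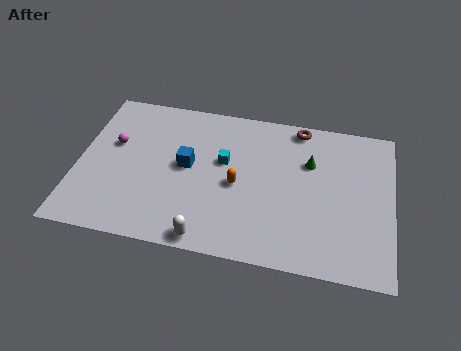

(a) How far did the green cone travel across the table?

3.5

The green cone moved from about (13.6, 8.3) to (10.8, 6.2), a distance of √(2.8² + 2.1²) ≈ 3.5.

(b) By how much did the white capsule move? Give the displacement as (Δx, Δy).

(0.9, -2.9)

The white capsule was at about (5.4, 3.7) and moved to about (6.3, 0.8).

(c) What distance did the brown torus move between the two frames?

3.7

From (7.6, 5.6) to (10.2, 8.3), the brown torus covered √(2.6² + 2.7²) ≈ 3.7 units.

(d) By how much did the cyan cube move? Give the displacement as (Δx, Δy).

(-1.9, -2.3)

From the two frames, the cyan cube sits at roughly (8.7, 7.8) before and (6.8, 5.5) after.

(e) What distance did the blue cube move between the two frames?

1.7

The blue cube was near (3.5, 4.2) before and (5.1, 4.9) after, so it travelled √(1.6² + 0.7²) ≈ 1.7 units.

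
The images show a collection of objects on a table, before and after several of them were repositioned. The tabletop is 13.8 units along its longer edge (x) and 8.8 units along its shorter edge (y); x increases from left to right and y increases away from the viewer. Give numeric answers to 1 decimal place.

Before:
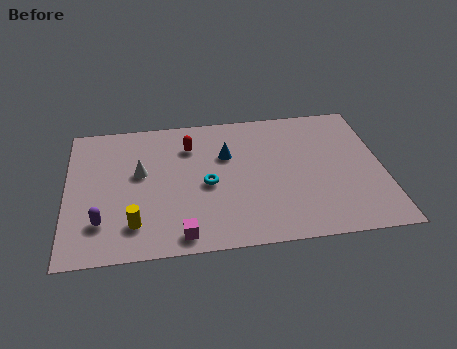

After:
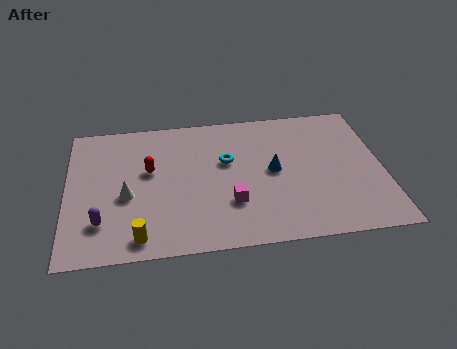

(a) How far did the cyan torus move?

1.7

From (6.1, 4.0) to (7.0, 5.4), the cyan torus covered √(0.9² + 1.4²) ≈ 1.7 units.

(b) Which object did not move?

the purple capsule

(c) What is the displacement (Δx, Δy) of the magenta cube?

(2.2, 1.7)

From the two frames, the magenta cube sits at roughly (4.9, 1.0) before and (7.1, 2.7) after.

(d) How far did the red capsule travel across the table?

2.3

The red capsule was near (5.4, 6.6) before and (3.6, 5.2) after, so it travelled √(1.8² + 1.4²) ≈ 2.3 units.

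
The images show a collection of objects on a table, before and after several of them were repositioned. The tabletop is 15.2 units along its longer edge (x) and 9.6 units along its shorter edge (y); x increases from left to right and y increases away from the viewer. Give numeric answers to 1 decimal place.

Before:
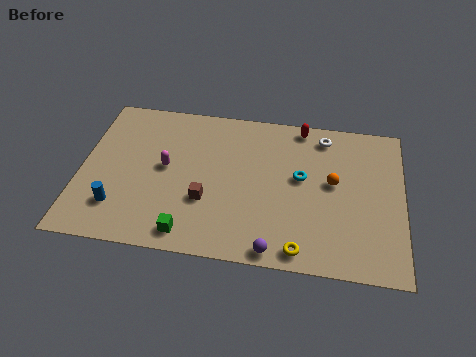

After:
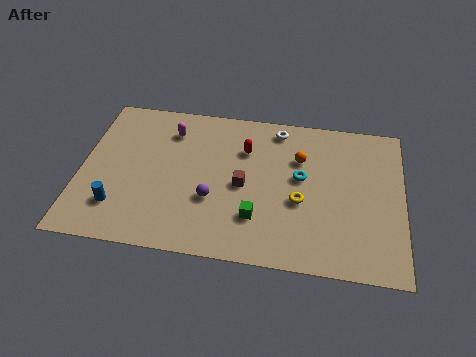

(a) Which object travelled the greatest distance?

the purple sphere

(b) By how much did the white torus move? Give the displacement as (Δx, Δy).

(-2.2, 0.2)

The white torus started near (11.4, 8.2) and ended near (9.2, 8.4).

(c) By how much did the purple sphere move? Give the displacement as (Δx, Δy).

(-3.0, 2.6)

The purple sphere started near (9.3, 0.8) and ended near (6.3, 3.4).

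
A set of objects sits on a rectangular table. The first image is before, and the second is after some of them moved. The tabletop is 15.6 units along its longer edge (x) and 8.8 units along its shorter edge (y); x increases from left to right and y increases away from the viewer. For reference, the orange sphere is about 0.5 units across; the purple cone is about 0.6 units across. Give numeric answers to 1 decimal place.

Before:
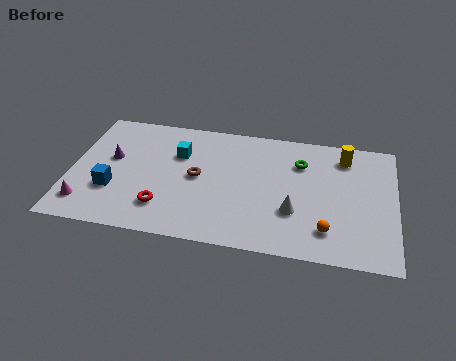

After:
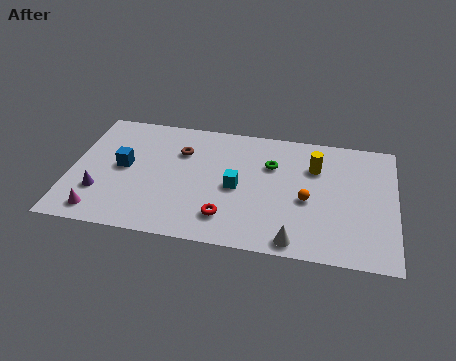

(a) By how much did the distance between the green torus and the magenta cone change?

-1.8

The distance was about 11.1 in the first image and 9.3 in the second, so they moved 1.8 units closer together.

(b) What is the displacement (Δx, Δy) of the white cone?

(0.1, -2.0)

From the two frames, the white cone sits at roughly (10.8, 2.9) before and (10.9, 0.9) after.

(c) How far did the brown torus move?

1.9

From (6.1, 4.5) to (5.2, 6.2), the brown torus covered √(0.9² + 1.7²) ≈ 1.9 units.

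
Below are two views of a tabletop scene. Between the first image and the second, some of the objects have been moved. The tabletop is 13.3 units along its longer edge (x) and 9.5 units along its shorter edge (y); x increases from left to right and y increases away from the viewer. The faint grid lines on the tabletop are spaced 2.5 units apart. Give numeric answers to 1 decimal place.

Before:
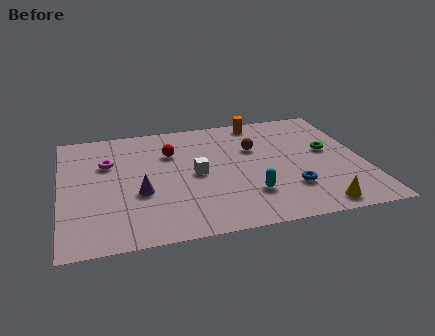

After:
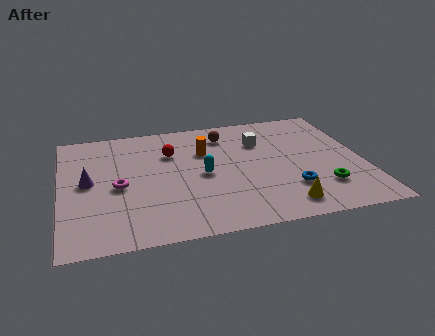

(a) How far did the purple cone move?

2.6

The purple cone was near (3.4, 3.6) before and (1.2, 4.9) after, so it travelled √(2.2² + 1.3²) ≈ 2.6 units.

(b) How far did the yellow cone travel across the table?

1.5

From (10.9, 1.0) to (9.5, 1.4), the yellow cone covered √(1.4² + 0.4²) ≈ 1.5 units.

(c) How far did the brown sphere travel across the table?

1.8

From (8.6, 6.2) to (7.4, 7.6), the brown sphere covered √(1.2² + 1.4²) ≈ 1.8 units.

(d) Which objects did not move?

the red sphere and the blue torus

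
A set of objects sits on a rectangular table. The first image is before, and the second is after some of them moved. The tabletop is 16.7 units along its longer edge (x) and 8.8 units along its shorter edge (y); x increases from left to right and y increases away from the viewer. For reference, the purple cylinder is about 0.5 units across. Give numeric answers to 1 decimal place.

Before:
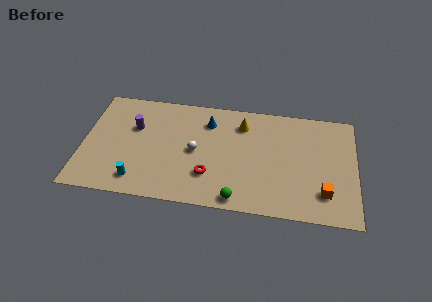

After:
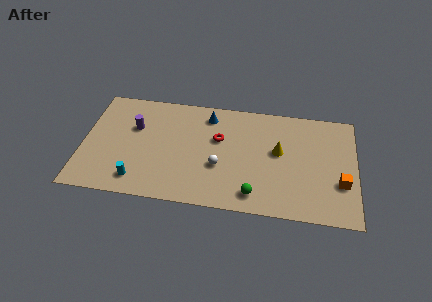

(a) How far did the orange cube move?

1.3

The orange cube was near (14.8, 2.1) before and (15.8, 3.0) after, so it travelled √(1.0² + 0.9²) ≈ 1.3 units.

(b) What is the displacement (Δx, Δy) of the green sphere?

(1.0, 0.5)

The green sphere was at about (9.6, 0.9) and moved to about (10.6, 1.4).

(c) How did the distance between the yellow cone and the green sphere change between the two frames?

-2.1

They were about 6.0 units apart before and 3.9 after — 2.1 units closer together.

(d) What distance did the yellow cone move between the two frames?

3.0

The yellow cone moved from about (9.7, 6.9) to (12.0, 5.0), a distance of √(2.3² + 1.9²) ≈ 3.0.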